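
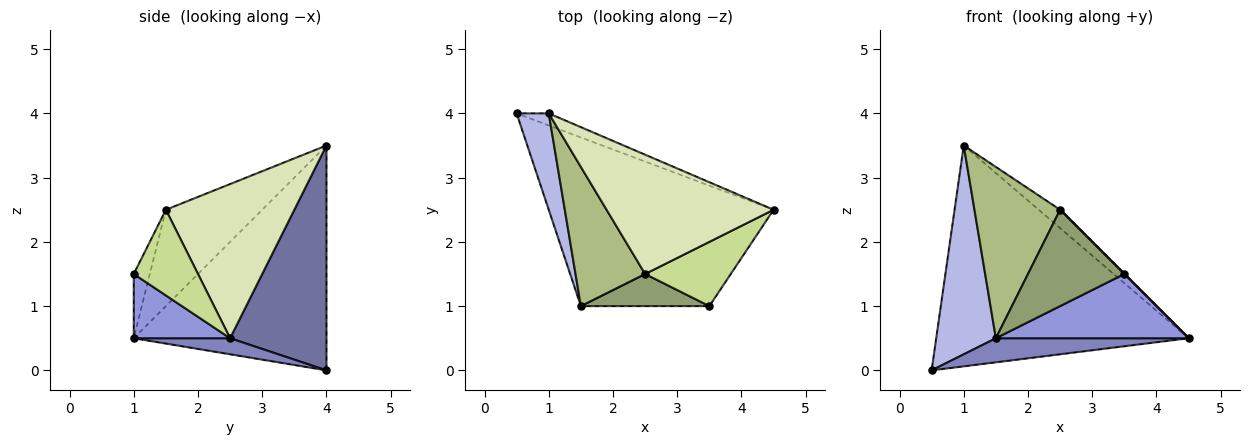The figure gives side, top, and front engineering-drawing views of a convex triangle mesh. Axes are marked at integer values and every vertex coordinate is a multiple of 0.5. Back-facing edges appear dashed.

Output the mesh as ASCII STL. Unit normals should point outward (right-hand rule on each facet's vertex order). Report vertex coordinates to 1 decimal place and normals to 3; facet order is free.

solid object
 facet normal 0.356 0.933 -0.051
  outer loop
   vertex 1.0 4.0 3.5
   vertex 4.5 2.5 0.5
   vertex 0.5 4.0 0.0
  endloop
 endfacet
 facet normal 0.071 -0.141 -0.987
  outer loop
   vertex 1.5 1.0 0.5
   vertex 0.5 4.0 0.0
   vertex 4.5 2.5 0.5
  endloop
 endfacet
 facet normal 0.333 -0.667 -0.667
  outer loop
   vertex 1.5 1.0 0.5
   vertex 4.5 2.5 0.5
   vertex 3.5 1.0 1.5
  endloop
 endfacet
 facet normal -0.947 -0.293 0.135
  outer loop
   vertex 1.5 1.0 0.5
   vertex 1.0 4.0 3.5
   vertex 0.5 4.0 0.0
  endloop
 endfacet
 facet normal -0.156 -0.937 0.312
  outer loop
   vertex 2.5 1.5 2.5
   vertex 1.5 1.0 0.5
   vertex 3.5 1.0 1.5
  endloop
 endfacet
 facet normal -0.658 -0.585 0.475
  outer loop
   vertex 2.5 1.5 2.5
   vertex 1.0 4.0 3.5
   vertex 1.5 1.0 0.5
  endloop
 endfacet
 facet normal 0.707 0.000 0.707
  outer loop
   vertex 2.5 1.5 2.5
   vertex 3.5 1.0 1.5
   vertex 4.5 2.5 0.5
  endloop
 endfacet
 facet normal 0.674 0.112 0.730
  outer loop
   vertex 2.5 1.5 2.5
   vertex 4.5 2.5 0.5
   vertex 1.0 4.0 3.5
  endloop
 endfacet
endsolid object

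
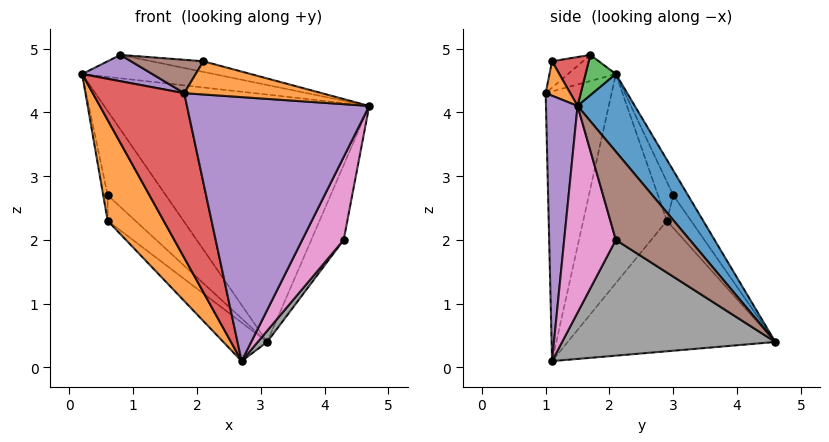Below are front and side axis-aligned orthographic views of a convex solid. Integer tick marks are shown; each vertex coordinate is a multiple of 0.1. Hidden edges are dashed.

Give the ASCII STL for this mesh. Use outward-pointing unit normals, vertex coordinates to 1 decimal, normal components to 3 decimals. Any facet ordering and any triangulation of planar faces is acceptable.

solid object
 facet normal 0.171 0.790 0.588
  outer loop
   vertex 3.1 4.6 0.4
   vertex 0.2 2.1 4.6
   vertex 4.7 1.5 4.1
  endloop
 endfacet
 facet normal -0.787 -0.527 -0.320
  outer loop
   vertex 0.6 2.9 2.3
   vertex 2.7 1.1 0.1
   vertex 0.2 2.1 4.6
  endloop
 endfacet
 facet normal -0.657 0.139 -0.741
  outer loop
   vertex 0.6 2.9 2.3
   vertex 3.1 4.6 0.4
   vertex 2.7 1.1 0.1
  endloop
 endfacet
 facet normal -0.579 -0.803 -0.143
  outer loop
   vertex 1.8 1.0 4.3
   vertex 0.2 2.1 4.6
   vertex 2.7 1.1 0.1
  endloop
 endfacet
 facet normal 0.171 -0.985 0.013
  outer loop
   vertex 1.8 1.0 4.3
   vertex 2.7 1.1 0.1
   vertex 4.7 1.5 4.1
  endloop
 endfacet
 facet normal 0.914 0.401 -0.060
  outer loop
   vertex 4.3 2.1 2.0
   vertex 3.1 4.6 0.4
   vertex 4.7 1.5 4.1
  endloop
 endfacet
 facet normal 0.741 -0.595 -0.311
  outer loop
   vertex 4.3 2.1 2.0
   vertex 4.7 1.5 4.1
   vertex 2.7 1.1 0.1
  endloop
 endfacet
 facet normal 0.773 -0.034 -0.633
  outer loop
   vertex 4.3 2.1 2.0
   vertex 2.7 1.1 0.1
   vertex 3.1 4.6 0.4
  endloop
 endfacet
 facet normal -0.227 0.898 0.377
  outer loop
   vertex 0.6 3.0 2.7
   vertex 0.2 2.1 4.6
   vertex 3.1 4.6 0.4
  endloop
 endfacet
 facet normal -0.958 0.279 -0.070
  outer loop
   vertex 0.6 3.0 2.7
   vertex 0.6 2.9 2.3
   vertex 0.2 2.1 4.6
  endloop
 endfacet
 facet normal -0.645 0.741 -0.185
  outer loop
   vertex 0.6 3.0 2.7
   vertex 3.1 4.6 0.4
   vertex 0.6 2.9 2.3
  endloop
 endfacet
 facet normal 0.175 -0.980 0.091
  outer loop
   vertex 2.1 1.1 4.8
   vertex 1.8 1.0 4.3
   vertex 4.7 1.5 4.1
  endloop
 endfacet
 facet normal 0.171 0.742 0.648
  outer loop
   vertex 0.8 1.7 4.9
   vertex 4.7 1.5 4.1
   vertex 0.2 2.1 4.6
  endloop
 endfacet
 facet normal 0.207 0.292 0.934
  outer loop
   vertex 0.8 1.7 4.9
   vertex 2.1 1.1 4.8
   vertex 4.7 1.5 4.1
  endloop
 endfacet
 facet normal -0.563 -0.826 0.025
  outer loop
   vertex 0.8 1.7 4.9
   vertex 0.2 2.1 4.6
   vertex 1.8 1.0 4.3
  endloop
 endfacet
 facet normal -0.362 -0.848 0.387
  outer loop
   vertex 0.8 1.7 4.9
   vertex 1.8 1.0 4.3
   vertex 2.1 1.1 4.8
  endloop
 endfacet
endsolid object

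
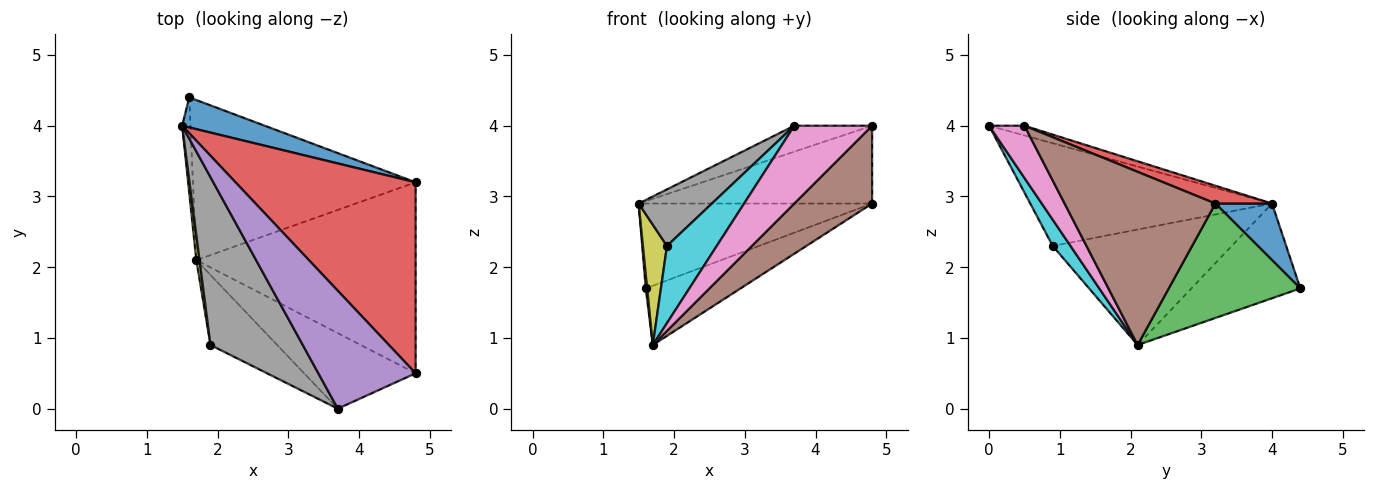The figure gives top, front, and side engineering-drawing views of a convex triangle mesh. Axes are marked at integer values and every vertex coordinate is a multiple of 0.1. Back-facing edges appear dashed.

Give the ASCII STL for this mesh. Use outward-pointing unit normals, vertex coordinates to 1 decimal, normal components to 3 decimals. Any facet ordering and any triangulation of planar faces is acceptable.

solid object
 facet normal 0.223 0.919 0.325
  outer loop
   vertex 1.6 4.4 1.7
   vertex 1.5 4.0 2.9
   vertex 4.8 3.2 2.9
  endloop
 endfacet
 facet normal -0.996 -0.013 -0.087
  outer loop
   vertex 1.6 4.4 1.7
   vertex 1.7 2.1 0.9
   vertex 1.5 4.0 2.9
  endloop
 endfacet
 facet normal 0.434 0.313 -0.845
  outer loop
   vertex 1.6 4.4 1.7
   vertex 4.8 3.2 2.9
   vertex 1.7 2.1 0.9
  endloop
 endfacet
 facet normal 0.091 0.376 0.922
  outer loop
   vertex 4.8 0.5 4.0
   vertex 4.8 3.2 2.9
   vertex 1.5 4.0 2.9
  endloop
 endfacet
 facet normal -0.097 0.214 0.972
  outer loop
   vertex 4.8 0.5 4.0
   vertex 1.5 4.0 2.9
   vertex 3.7 0.0 4.0
  endloop
 endfacet
 facet normal 0.590 -0.305 -0.748
  outer loop
   vertex 4.8 0.5 4.0
   vertex 1.7 2.1 0.9
   vertex 4.8 3.2 2.9
  endloop
 endfacet
 facet normal 0.310 -0.682 -0.662
  outer loop
   vertex 4.8 0.5 4.0
   vertex 3.7 0.0 4.0
   vertex 1.7 2.1 0.9
  endloop
 endfacet
 facet normal -0.726 -0.220 0.652
  outer loop
   vertex 1.9 0.9 2.3
   vertex 3.7 0.0 4.0
   vertex 1.5 4.0 2.9
  endloop
 endfacet
 facet normal -0.991 -0.133 0.027
  outer loop
   vertex 1.9 0.9 2.3
   vertex 1.5 4.0 2.9
   vertex 1.7 2.1 0.9
  endloop
 endfacet
 facet normal 0.256 -0.716 -0.650
  outer loop
   vertex 1.9 0.9 2.3
   vertex 1.7 2.1 0.9
   vertex 3.7 0.0 4.0
  endloop
 endfacet
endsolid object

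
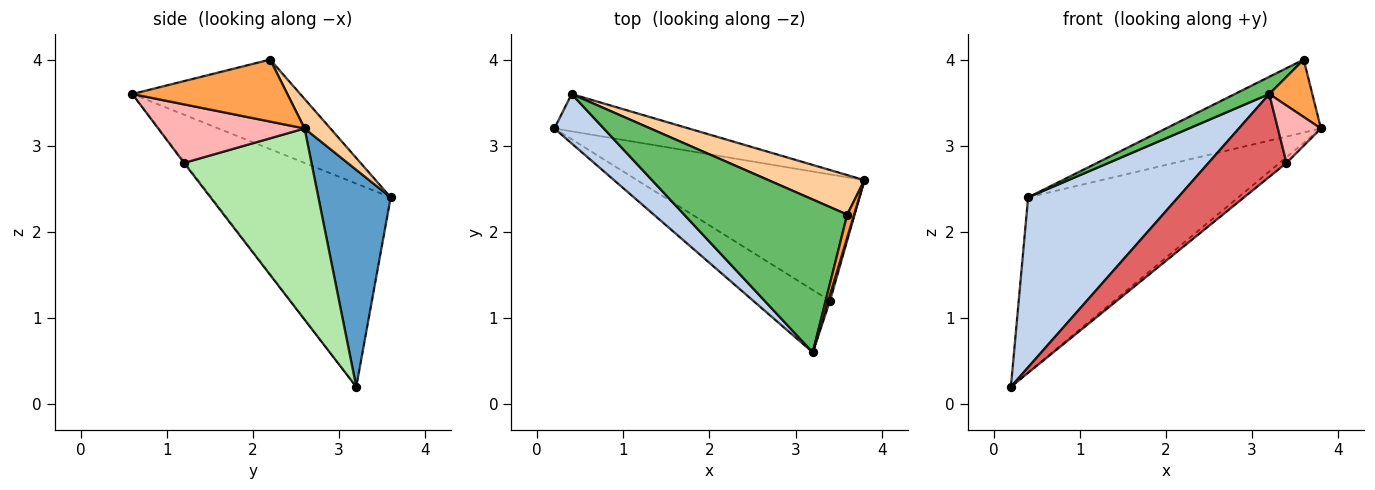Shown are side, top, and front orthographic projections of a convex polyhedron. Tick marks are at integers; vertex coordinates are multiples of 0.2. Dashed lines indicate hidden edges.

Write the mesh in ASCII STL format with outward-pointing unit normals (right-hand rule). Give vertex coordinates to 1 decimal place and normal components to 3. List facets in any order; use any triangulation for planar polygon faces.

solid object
 facet normal 0.319 0.927 -0.198
  outer loop
   vertex 0.4 3.6 2.4
   vertex 3.8 2.6 3.2
   vertex 0.2 3.2 0.2
  endloop
 endfacet
 facet normal -0.754 -0.631 0.183
  outer loop
   vertex 0.4 3.6 2.4
   vertex 0.2 3.2 0.2
   vertex 3.2 0.6 3.6
  endloop
 endfacet
 facet normal 0.958 -0.266 0.106
  outer loop
   vertex 3.6 2.2 4.0
   vertex 3.2 0.6 3.6
   vertex 3.8 2.6 3.2
  endloop
 endfacet
 facet normal 0.145 0.870 0.471
  outer loop
   vertex 3.6 2.2 4.0
   vertex 3.8 2.6 3.2
   vertex 0.4 3.6 2.4
  endloop
 endfacet
 facet normal -0.479 -0.098 0.872
  outer loop
   vertex 3.6 2.2 4.0
   vertex 0.4 3.6 2.4
   vertex 3.2 0.6 3.6
  endloop
 endfacet
 facet normal 0.643 0.035 -0.765
  outer loop
   vertex 3.4 1.2 2.8
   vertex 0.2 3.2 0.2
   vertex 3.8 2.6 3.2
  endloop
 endfacet
 facet normal -0.010 -0.799 -0.602
  outer loop
   vertex 3.4 1.2 2.8
   vertex 3.2 0.6 3.6
   vertex 0.2 3.2 0.2
  endloop
 endfacet
 facet normal 0.959 -0.282 0.028
  outer loop
   vertex 3.4 1.2 2.8
   vertex 3.8 2.6 3.2
   vertex 3.2 0.6 3.6
  endloop
 endfacet
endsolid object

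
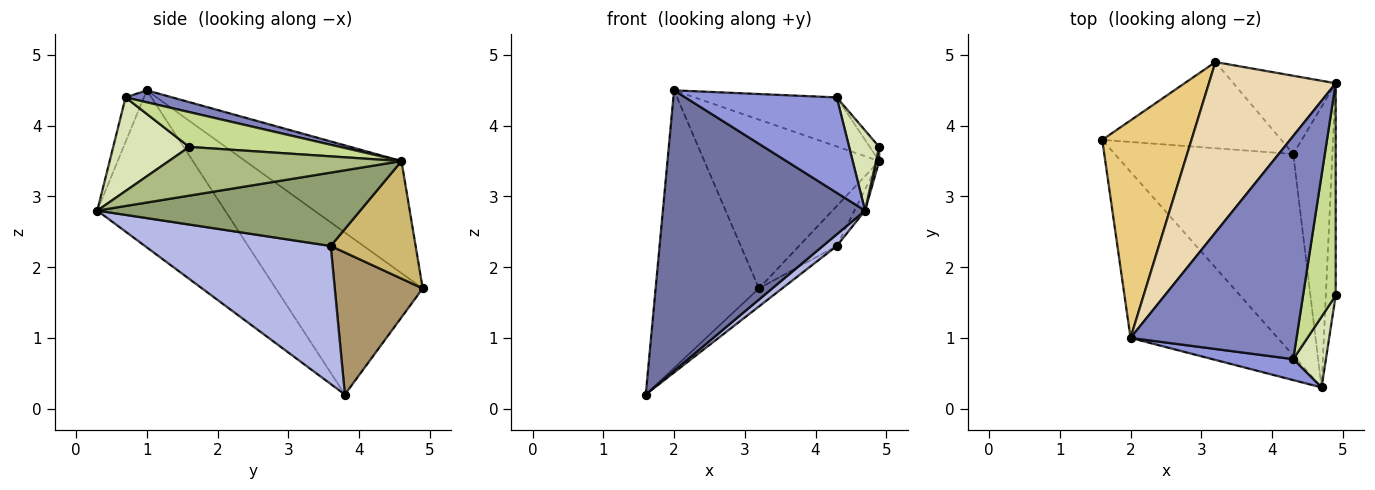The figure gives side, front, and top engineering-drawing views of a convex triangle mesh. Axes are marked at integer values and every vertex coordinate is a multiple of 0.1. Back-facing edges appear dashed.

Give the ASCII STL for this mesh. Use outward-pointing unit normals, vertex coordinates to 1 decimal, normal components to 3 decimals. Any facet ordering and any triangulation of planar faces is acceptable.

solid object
 facet normal -0.478 -0.756 -0.448
  outer loop
   vertex 2.0 1.0 4.5
   vertex 1.6 3.8 0.2
   vertex 4.7 0.3 2.8
  endloop
 endfacet
 facet normal 0.070 0.214 0.974
  outer loop
   vertex 4.3 0.7 4.4
   vertex 4.9 4.6 3.5
   vertex 2.0 1.0 4.5
  endloop
 endfacet
 facet normal -0.117 -0.970 0.213
  outer loop
   vertex 4.3 0.7 4.4
   vertex 2.0 1.0 4.5
   vertex 4.7 0.3 2.8
  endloop
 endfacet
 facet normal 0.611 -0.046 -0.790
  outer loop
   vertex 4.3 3.6 2.3
   vertex 4.7 0.3 2.8
   vertex 1.6 3.8 0.2
  endloop
 endfacet
 facet normal 0.882 0.036 -0.470
  outer loop
   vertex 4.3 3.6 2.3
   vertex 4.9 4.6 3.5
   vertex 4.7 0.3 2.8
  endloop
 endfacet
 facet normal 0.980 -0.013 -0.199
  outer loop
   vertex 4.9 1.6 3.7
   vertex 4.7 0.3 2.8
   vertex 4.9 4.6 3.5
  endloop
 endfacet
 facet normal 0.729 0.046 0.683
  outer loop
   vertex 4.9 1.6 3.7
   vertex 4.9 4.6 3.5
   vertex 4.3 0.7 4.4
  endloop
 endfacet
 facet normal 0.885 -0.350 0.309
  outer loop
   vertex 4.9 1.6 3.7
   vertex 4.3 0.7 4.4
   vertex 4.7 0.3 2.8
  endloop
 endfacet
 facet normal 0.613 0.162 -0.773
  outer loop
   vertex 3.2 4.9 1.7
   vertex 4.3 3.6 2.3
   vertex 1.6 3.8 0.2
  endloop
 endfacet
 facet normal 0.715 0.318 -0.622
  outer loop
   vertex 3.2 4.9 1.7
   vertex 4.9 4.6 3.5
   vertex 4.3 3.6 2.3
  endloop
 endfacet
 facet normal -0.746 0.524 0.411
  outer loop
   vertex 3.2 4.9 1.7
   vertex 1.6 3.8 0.2
   vertex 2.0 1.0 4.5
  endloop
 endfacet
 facet normal -0.532 0.596 0.602
  outer loop
   vertex 3.2 4.9 1.7
   vertex 2.0 1.0 4.5
   vertex 4.9 4.6 3.5
  endloop
 endfacet
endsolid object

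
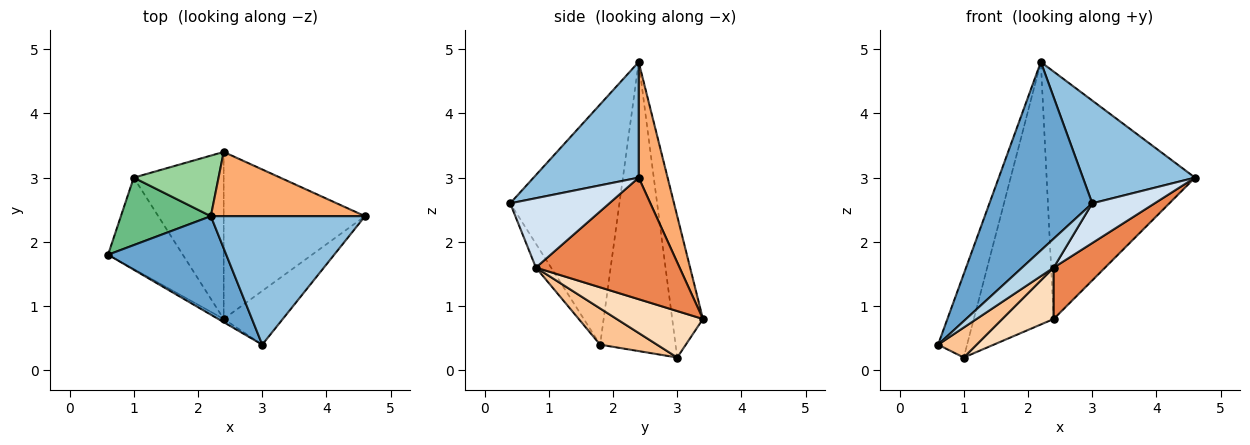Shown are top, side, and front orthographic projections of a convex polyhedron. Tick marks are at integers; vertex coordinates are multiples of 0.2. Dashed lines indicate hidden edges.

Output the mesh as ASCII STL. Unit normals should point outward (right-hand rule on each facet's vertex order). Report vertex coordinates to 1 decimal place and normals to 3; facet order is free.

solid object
 facet normal -0.686 -0.645 0.337
  outer loop
   vertex 2.2 2.4 4.8
   vertex 0.6 1.8 0.4
   vertex 3.0 0.4 2.6
  endloop
 endfacet
 facet normal 0.505 -0.539 0.674
  outer loop
   vertex 2.2 2.4 4.8
   vertex 3.0 0.4 2.6
   vertex 4.6 2.4 3.0
  endloop
 endfacet
 facet normal -0.432 -0.897 -0.100
  outer loop
   vertex 2.4 0.8 1.6
   vertex 3.0 0.4 2.6
   vertex 0.6 1.8 0.4
  endloop
 endfacet
 facet normal 0.686 -0.432 -0.585
  outer loop
   vertex 2.4 0.8 1.6
   vertex 4.6 2.4 3.0
   vertex 3.0 0.4 2.6
  endloop
 endfacet
 facet normal 0.635 -0.227 -0.738
  outer loop
   vertex 2.4 3.4 0.8
   vertex 4.6 2.4 3.0
   vertex 2.4 0.8 1.6
  endloop
 endfacet
 facet normal 0.185 0.951 0.247
  outer loop
   vertex 2.4 3.4 0.8
   vertex 2.2 2.4 4.8
   vertex 4.6 2.4 3.0
  endloop
 endfacet
 facet normal 0.418 -0.283 -0.863
  outer loop
   vertex 1.0 3.0 0.2
   vertex 2.4 0.8 1.6
   vertex 0.6 1.8 0.4
  endloop
 endfacet
 facet normal 0.443 -0.264 -0.857
  outer loop
   vertex 1.0 3.0 0.2
   vertex 2.4 3.4 0.8
   vertex 2.4 0.8 1.6
  endloop
 endfacet
 facet normal -0.896 0.345 0.279
  outer loop
   vertex 1.0 3.0 0.2
   vertex 0.6 1.8 0.4
   vertex 2.2 2.4 4.8
  endloop
 endfacet
 facet normal -0.351 0.912 0.211
  outer loop
   vertex 1.0 3.0 0.2
   vertex 2.2 2.4 4.8
   vertex 2.4 3.4 0.8
  endloop
 endfacet
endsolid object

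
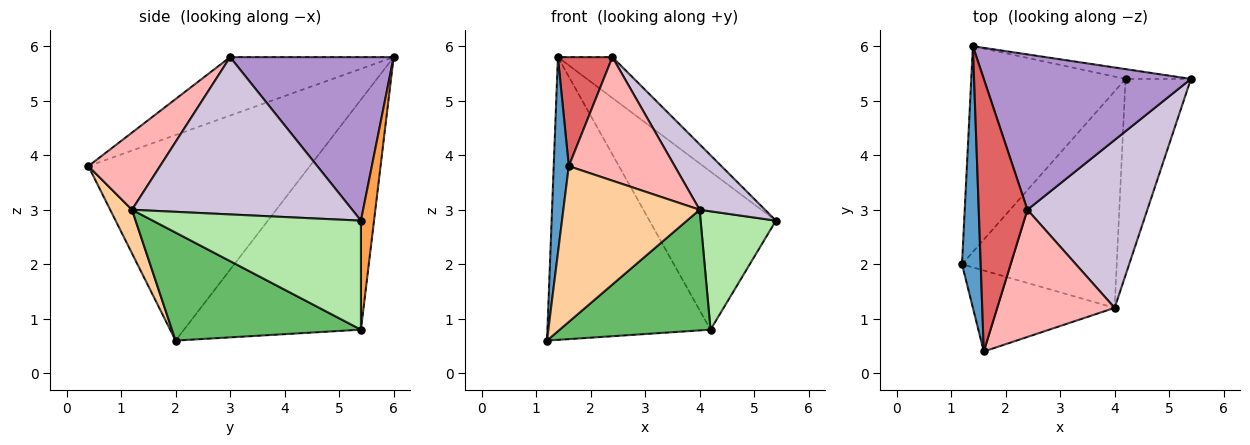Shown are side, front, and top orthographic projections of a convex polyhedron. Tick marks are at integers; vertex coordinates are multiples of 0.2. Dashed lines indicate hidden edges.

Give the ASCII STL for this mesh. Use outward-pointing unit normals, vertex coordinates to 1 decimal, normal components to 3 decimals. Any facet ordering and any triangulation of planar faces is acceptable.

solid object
 facet normal -0.994 -0.068 0.090
  outer loop
   vertex 1.6 0.4 3.8
   vertex 1.4 6.0 5.8
   vertex 1.2 2.0 0.6
  endloop
 endfacet
 facet normal -0.659 0.608 -0.442
  outer loop
   vertex 4.2 5.4 0.8
   vertex 1.2 2.0 0.6
   vertex 1.4 6.0 5.8
  endloop
 endfacet
 facet normal 0.103 0.993 -0.062
  outer loop
   vertex 4.2 5.4 0.8
   vertex 1.4 6.0 5.8
   vertex 5.4 5.4 2.8
  endloop
 endfacet
 facet normal 0.141 -0.878 -0.457
  outer loop
   vertex 4.0 1.2 3.0
   vertex 1.6 0.4 3.8
   vertex 1.2 2.0 0.6
  endloop
 endfacet
 facet normal 0.521 -0.415 -0.746
  outer loop
   vertex 4.0 1.2 3.0
   vertex 1.2 2.0 0.6
   vertex 4.2 5.4 0.8
  endloop
 endfacet
 facet normal 0.819 -0.296 -0.491
  outer loop
   vertex 4.0 1.2 3.0
   vertex 4.2 5.4 0.8
   vertex 5.4 5.4 2.8
  endloop
 endfacet
 facet normal -0.744 -0.248 0.620
  outer loop
   vertex 2.4 3.0 5.8
   vertex 1.4 6.0 5.8
   vertex 1.6 0.4 3.8
  endloop
 endfacet
 facet normal 0.426 -0.630 0.649
  outer loop
   vertex 2.4 3.0 5.8
   vertex 1.6 0.4 3.8
   vertex 4.0 1.2 3.0
  endloop
 endfacet
 facet normal 0.607 0.202 0.769
  outer loop
   vertex 2.4 3.0 5.8
   vertex 5.4 5.4 2.8
   vertex 1.4 6.0 5.8
  endloop
 endfacet
 facet normal 0.774 -0.230 0.590
  outer loop
   vertex 2.4 3.0 5.8
   vertex 4.0 1.2 3.0
   vertex 5.4 5.4 2.8
  endloop
 endfacet
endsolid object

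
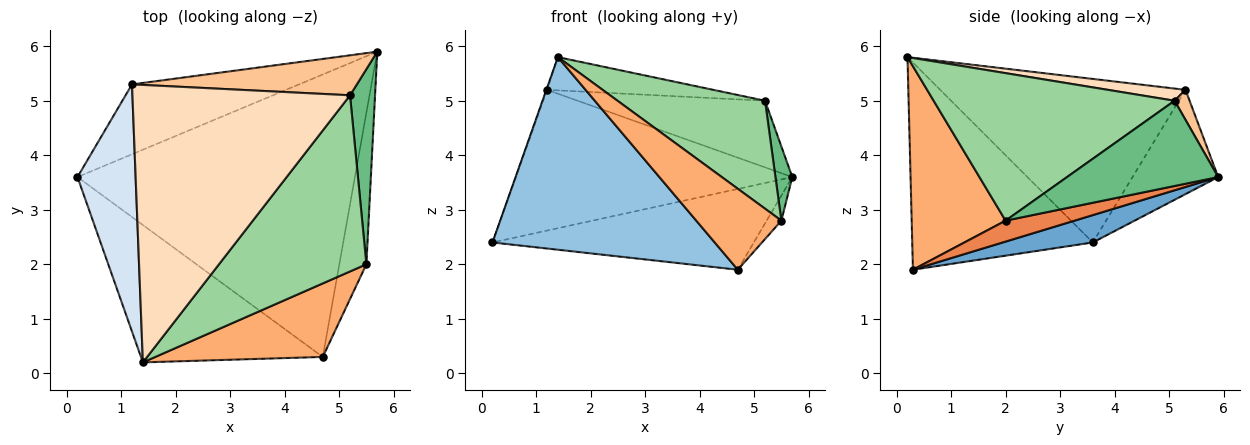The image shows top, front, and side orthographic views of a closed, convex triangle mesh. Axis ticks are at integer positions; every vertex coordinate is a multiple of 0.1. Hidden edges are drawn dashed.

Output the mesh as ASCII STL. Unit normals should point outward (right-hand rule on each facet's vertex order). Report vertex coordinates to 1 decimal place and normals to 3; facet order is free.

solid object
 facet normal 0.094 0.274 -0.957
  outer loop
   vertex 4.7 0.3 1.9
   vertex 0.2 3.6 2.4
   vertex 5.7 5.9 3.6
  endloop
 endfacet
 facet normal -0.552 -0.679 -0.484
  outer loop
   vertex 1.4 0.2 5.8
   vertex 0.2 3.6 2.4
   vertex 4.7 0.3 1.9
  endloop
 endfacet
 facet normal -0.267 0.863 -0.428
  outer loop
   vertex 1.2 5.3 5.2
   vertex 5.7 5.9 3.6
   vertex 0.2 3.6 2.4
  endloop
 endfacet
 facet normal -0.942 0.002 0.335
  outer loop
   vertex 1.2 5.3 5.2
   vertex 0.2 3.6 2.4
   vertex 1.4 0.2 5.8
  endloop
 endfacet
 facet normal 0.607 0.130 -0.784
  outer loop
   vertex 5.5 2.0 2.8
   vertex 4.7 0.3 1.9
   vertex 5.7 5.9 3.6
  endloop
 endfacet
 facet normal 0.633 -0.573 0.521
  outer loop
   vertex 5.5 2.0 2.8
   vertex 1.4 0.2 5.8
   vertex 4.7 0.3 1.9
  endloop
 endfacet
 facet normal 0.068 0.855 0.513
  outer loop
   vertex 5.2 5.1 5.0
   vertex 5.7 5.9 3.6
   vertex 1.2 5.3 5.2
  endloop
 endfacet
 facet normal 0.056 0.119 0.991
  outer loop
   vertex 5.2 5.1 5.0
   vertex 1.2 5.3 5.2
   vertex 1.4 0.2 5.8
  endloop
 endfacet
 facet normal 0.954 -0.106 0.280
  outer loop
   vertex 5.2 5.1 5.0
   vertex 5.5 2.0 2.8
   vertex 5.7 5.9 3.6
  endloop
 endfacet
 facet normal 0.649 -0.397 0.649
  outer loop
   vertex 5.2 5.1 5.0
   vertex 1.4 0.2 5.8
   vertex 5.5 2.0 2.8
  endloop
 endfacet
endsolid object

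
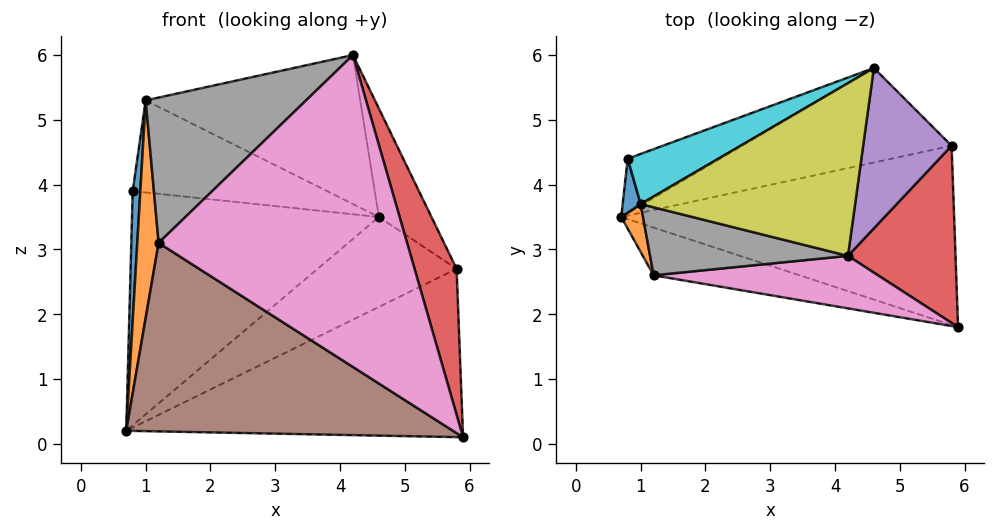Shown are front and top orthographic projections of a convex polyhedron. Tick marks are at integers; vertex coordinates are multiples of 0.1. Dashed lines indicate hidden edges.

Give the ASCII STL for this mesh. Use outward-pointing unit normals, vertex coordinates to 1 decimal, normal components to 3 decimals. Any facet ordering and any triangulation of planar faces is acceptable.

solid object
 facet normal -0.357 0.910 -0.212
  outer loop
   vertex 0.8 4.4 3.9
   vertex 4.6 5.8 3.5
   vertex 0.7 3.5 0.2
  endloop
 endfacet
 facet normal 0.205 0.670 -0.714
  outer loop
   vertex 5.8 4.6 2.7
   vertex 5.9 1.8 0.1
   vertex 0.7 3.5 0.2
  endloop
 endfacet
 facet normal 0.202 0.675 -0.709
  outer loop
   vertex 5.8 4.6 2.7
   vertex 0.7 3.5 0.2
   vertex 4.6 5.8 3.5
  endloop
 endfacet
 facet normal 0.915 -0.257 0.311
  outer loop
   vertex 5.8 4.6 2.7
   vertex 4.2 2.9 6.0
   vertex 5.9 1.8 0.1
  endloop
 endfacet
 facet normal 0.744 0.375 0.554
  outer loop
   vertex 5.8 4.6 2.7
   vertex 4.6 5.8 3.5
   vertex 4.2 2.9 6.0
  endloop
 endfacet
 facet normal -0.306 -0.923 -0.234
  outer loop
   vertex 1.2 2.6 3.1
   vertex 0.7 3.5 0.2
   vertex 5.9 1.8 0.1
  endloop
 endfacet
 facet normal -0.062 -0.984 0.166
  outer loop
   vertex 1.2 2.6 3.1
   vertex 5.9 1.8 0.1
   vertex 4.2 2.9 6.0
  endloop
 endfacet
 facet normal -0.304 -0.863 0.404
  outer loop
   vertex 1.0 3.7 5.3
   vertex 1.2 2.6 3.1
   vertex 4.2 2.9 6.0
  endloop
 endfacet
 facet normal -0.002 0.653 0.757
  outer loop
   vertex 1.0 3.7 5.3
   vertex 4.2 2.9 6.0
   vertex 4.6 5.8 3.5
  endloop
 endfacet
 facet normal -0.264 0.847 0.461
  outer loop
   vertex 1.0 3.7 5.3
   vertex 4.6 5.8 3.5
   vertex 0.8 4.4 3.9
  endloop
 endfacet
 facet normal -0.986 -0.154 0.064
  outer loop
   vertex 1.0 3.7 5.3
   vertex 0.8 4.4 3.9
   vertex 0.7 3.5 0.2
  endloop
 endfacet
 facet normal -0.949 -0.308 0.068
  outer loop
   vertex 1.0 3.7 5.3
   vertex 0.7 3.5 0.2
   vertex 1.2 2.6 3.1
  endloop
 endfacet
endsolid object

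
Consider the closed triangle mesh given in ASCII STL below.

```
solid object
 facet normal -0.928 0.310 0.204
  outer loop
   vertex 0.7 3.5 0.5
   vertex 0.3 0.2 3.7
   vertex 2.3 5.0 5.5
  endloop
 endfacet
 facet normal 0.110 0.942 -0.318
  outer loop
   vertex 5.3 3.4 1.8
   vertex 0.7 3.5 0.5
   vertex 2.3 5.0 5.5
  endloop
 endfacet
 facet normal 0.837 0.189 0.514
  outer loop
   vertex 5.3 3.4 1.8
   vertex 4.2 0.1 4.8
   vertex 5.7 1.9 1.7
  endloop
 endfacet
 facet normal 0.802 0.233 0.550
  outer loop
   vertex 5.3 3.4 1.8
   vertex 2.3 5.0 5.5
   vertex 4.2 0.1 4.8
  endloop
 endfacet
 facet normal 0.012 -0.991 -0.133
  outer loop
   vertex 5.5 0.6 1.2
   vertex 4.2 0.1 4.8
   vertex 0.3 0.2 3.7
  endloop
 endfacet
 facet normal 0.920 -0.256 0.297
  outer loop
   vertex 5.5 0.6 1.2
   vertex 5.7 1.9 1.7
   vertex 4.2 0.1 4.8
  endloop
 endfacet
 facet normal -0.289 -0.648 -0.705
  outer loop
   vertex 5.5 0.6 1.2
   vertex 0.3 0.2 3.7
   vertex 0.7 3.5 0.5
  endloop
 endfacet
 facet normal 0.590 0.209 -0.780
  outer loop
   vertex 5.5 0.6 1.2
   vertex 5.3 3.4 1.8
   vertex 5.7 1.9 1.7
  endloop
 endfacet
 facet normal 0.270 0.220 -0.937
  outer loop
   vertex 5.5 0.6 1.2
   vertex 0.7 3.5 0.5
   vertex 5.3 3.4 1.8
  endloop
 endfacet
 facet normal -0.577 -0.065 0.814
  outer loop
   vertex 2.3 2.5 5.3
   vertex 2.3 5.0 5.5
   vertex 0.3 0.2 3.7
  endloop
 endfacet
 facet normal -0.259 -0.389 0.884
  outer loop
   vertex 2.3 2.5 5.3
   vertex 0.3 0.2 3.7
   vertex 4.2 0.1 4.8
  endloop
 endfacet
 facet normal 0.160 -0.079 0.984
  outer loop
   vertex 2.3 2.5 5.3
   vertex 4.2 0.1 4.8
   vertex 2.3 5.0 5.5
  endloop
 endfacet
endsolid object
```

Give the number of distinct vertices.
8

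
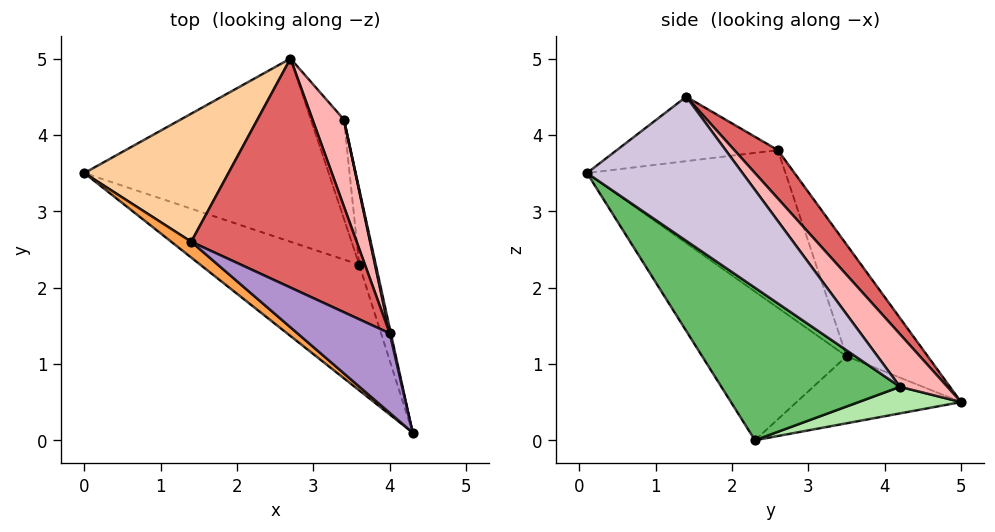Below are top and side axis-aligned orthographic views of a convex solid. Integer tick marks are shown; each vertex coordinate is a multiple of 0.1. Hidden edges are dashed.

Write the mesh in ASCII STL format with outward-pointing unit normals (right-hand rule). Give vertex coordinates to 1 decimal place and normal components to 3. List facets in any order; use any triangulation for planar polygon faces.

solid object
 facet normal -0.401 -0.810 -0.429
  outer loop
   vertex 3.6 2.3 0.0
   vertex 4.3 0.1 3.5
   vertex 0.0 3.5 1.1
  endloop
 endfacet
 facet normal -0.263 0.090 -0.960
  outer loop
   vertex 3.6 2.3 0.0
   vertex 0.0 3.5 1.1
   vertex 2.7 5.0 0.5
  endloop
 endfacet
 facet normal -0.646 -0.759 0.082
  outer loop
   vertex 1.4 2.6 3.8
   vertex 0.0 3.5 1.1
   vertex 4.3 0.1 3.5
  endloop
 endfacet
 facet normal -0.353 0.817 0.455
  outer loop
   vertex 1.4 2.6 3.8
   vertex 2.7 5.0 0.5
   vertex 0.0 3.5 1.1
  endloop
 endfacet
 facet normal 0.984 0.143 -0.107
  outer loop
   vertex 3.4 4.2 0.7
   vertex 4.3 0.1 3.5
   vertex 3.6 2.3 0.0
  endloop
 endfacet
 facet normal 0.591 0.333 -0.735
  outer loop
   vertex 3.4 4.2 0.7
   vertex 3.6 2.3 0.0
   vertex 2.7 5.0 0.5
  endloop
 endfacet
 facet normal 0.182 0.760 0.624
  outer loop
   vertex 4.0 1.4 4.5
   vertex 2.7 5.0 0.5
   vertex 1.4 2.6 3.8
  endloop
 endfacet
 facet normal 0.645 0.660 0.385
  outer loop
   vertex 4.0 1.4 4.5
   vertex 3.4 4.2 0.7
   vertex 2.7 5.0 0.5
  endloop
 endfacet
 facet normal -0.455 -0.606 0.652
  outer loop
   vertex 4.0 1.4 4.5
   vertex 1.4 2.6 3.8
   vertex 4.3 0.1 3.5
  endloop
 endfacet
 facet normal 0.976 0.219 0.008
  outer loop
   vertex 4.0 1.4 4.5
   vertex 4.3 0.1 3.5
   vertex 3.4 4.2 0.7
  endloop
 endfacet
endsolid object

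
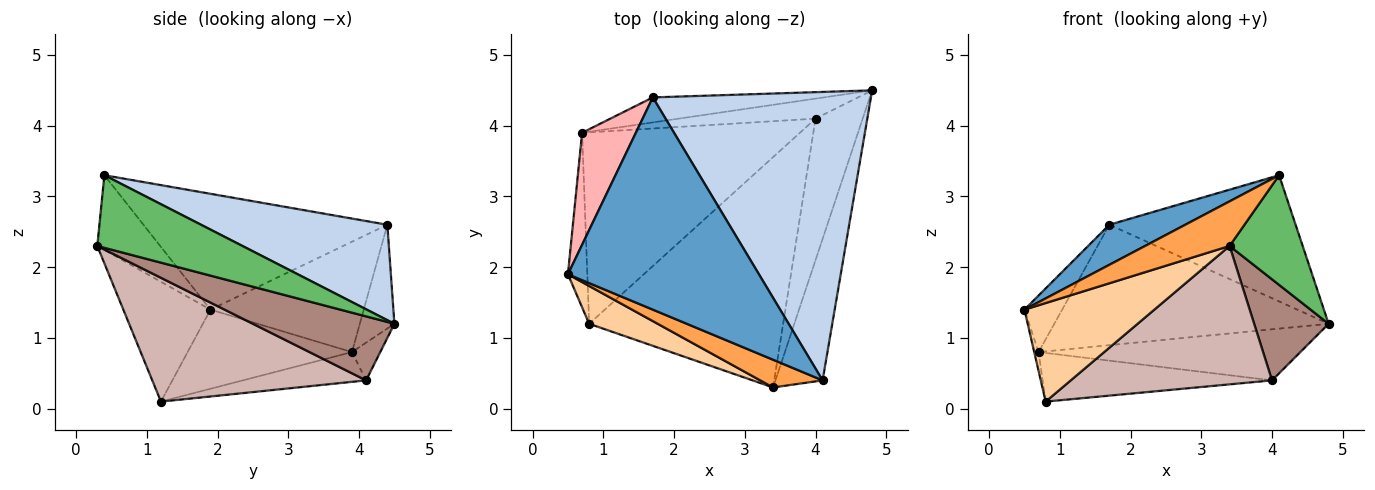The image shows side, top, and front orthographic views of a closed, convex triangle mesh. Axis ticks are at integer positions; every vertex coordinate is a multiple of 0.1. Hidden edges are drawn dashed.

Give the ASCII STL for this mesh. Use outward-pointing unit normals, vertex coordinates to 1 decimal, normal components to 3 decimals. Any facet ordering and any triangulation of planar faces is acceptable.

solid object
 facet normal -0.512 -0.159 0.844
  outer loop
   vertex 1.7 4.4 2.6
   vertex 0.5 1.9 1.4
   vertex 4.1 0.4 3.3
  endloop
 endfacet
 facet normal 0.372 0.372 0.850
  outer loop
   vertex 1.7 4.4 2.6
   vertex 4.1 0.4 3.3
   vertex 4.8 4.5 1.2
  endloop
 endfacet
 facet normal -0.535 -0.718 0.446
  outer loop
   vertex 3.4 0.3 2.3
   vertex 4.1 0.4 3.3
   vertex 0.5 1.9 1.4
  endloop
 endfacet
 facet normal -0.531 -0.791 0.304
  outer loop
   vertex 3.4 0.3 2.3
   vertex 0.5 1.9 1.4
   vertex 0.8 1.2 0.1
  endloop
 endfacet
 facet normal 0.773 -0.389 -0.502
  outer loop
   vertex 3.4 0.3 2.3
   vertex 4.8 4.5 1.2
   vertex 4.1 0.4 3.3
  endloop
 endfacet
 facet normal -0.123 0.972 -0.202
  outer loop
   vertex 0.7 3.9 0.8
   vertex 1.7 4.4 2.6
   vertex 4.8 4.5 1.2
  endloop
 endfacet
 facet normal -0.971 0.026 -0.238
  outer loop
   vertex 0.7 3.9 0.8
   vertex 0.8 1.2 0.1
   vertex 0.5 1.9 1.4
  endloop
 endfacet
 facet normal -0.878 0.216 0.428
  outer loop
   vertex 0.7 3.9 0.8
   vertex 0.5 1.9 1.4
   vertex 1.7 4.4 2.6
  endloop
 endfacet
 facet normal -0.100 0.926 -0.363
  outer loop
   vertex 4.0 4.1 0.4
   vertex 0.7 3.9 0.8
   vertex 4.8 4.5 1.2
  endloop
 endfacet
 facet normal -0.131 0.244 -0.961
  outer loop
   vertex 4.0 4.1 0.4
   vertex 0.8 1.2 0.1
   vertex 0.7 3.9 0.8
  endloop
 endfacet
 facet normal 0.741 -0.390 -0.546
  outer loop
   vertex 4.0 4.1 0.4
   vertex 4.8 4.5 1.2
   vertex 3.4 0.3 2.3
  endloop
 endfacet
 facet normal 0.480 -0.452 -0.752
  outer loop
   vertex 4.0 4.1 0.4
   vertex 3.4 0.3 2.3
   vertex 0.8 1.2 0.1
  endloop
 endfacet
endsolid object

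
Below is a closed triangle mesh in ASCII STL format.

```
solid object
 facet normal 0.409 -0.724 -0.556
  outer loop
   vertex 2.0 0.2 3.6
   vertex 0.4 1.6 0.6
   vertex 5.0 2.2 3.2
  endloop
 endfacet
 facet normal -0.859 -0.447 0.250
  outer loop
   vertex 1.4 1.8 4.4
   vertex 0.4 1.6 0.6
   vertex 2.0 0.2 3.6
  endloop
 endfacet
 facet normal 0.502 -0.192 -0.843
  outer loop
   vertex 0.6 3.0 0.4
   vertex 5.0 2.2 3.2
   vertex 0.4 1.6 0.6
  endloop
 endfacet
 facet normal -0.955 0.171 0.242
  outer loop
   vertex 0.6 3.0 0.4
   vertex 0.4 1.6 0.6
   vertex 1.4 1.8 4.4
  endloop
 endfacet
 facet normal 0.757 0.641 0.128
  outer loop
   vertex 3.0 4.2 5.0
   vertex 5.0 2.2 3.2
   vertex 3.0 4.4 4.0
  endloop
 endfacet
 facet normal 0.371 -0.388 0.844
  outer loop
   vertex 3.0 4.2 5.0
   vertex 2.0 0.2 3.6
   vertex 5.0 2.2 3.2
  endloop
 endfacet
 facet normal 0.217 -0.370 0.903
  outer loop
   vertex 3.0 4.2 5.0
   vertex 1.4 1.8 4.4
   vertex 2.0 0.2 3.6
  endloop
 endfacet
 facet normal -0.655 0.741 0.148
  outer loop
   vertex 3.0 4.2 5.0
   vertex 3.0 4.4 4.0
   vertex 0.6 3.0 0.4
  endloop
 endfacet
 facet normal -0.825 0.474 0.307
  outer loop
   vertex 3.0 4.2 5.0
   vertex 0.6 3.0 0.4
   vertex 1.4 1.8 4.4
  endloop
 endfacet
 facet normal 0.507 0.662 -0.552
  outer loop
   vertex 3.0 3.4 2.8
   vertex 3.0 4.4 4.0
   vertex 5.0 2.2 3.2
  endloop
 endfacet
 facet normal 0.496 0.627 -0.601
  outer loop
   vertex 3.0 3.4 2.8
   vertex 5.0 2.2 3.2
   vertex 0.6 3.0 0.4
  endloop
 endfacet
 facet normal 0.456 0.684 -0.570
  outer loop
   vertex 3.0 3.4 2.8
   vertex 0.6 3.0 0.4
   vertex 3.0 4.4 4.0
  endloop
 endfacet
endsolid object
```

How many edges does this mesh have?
18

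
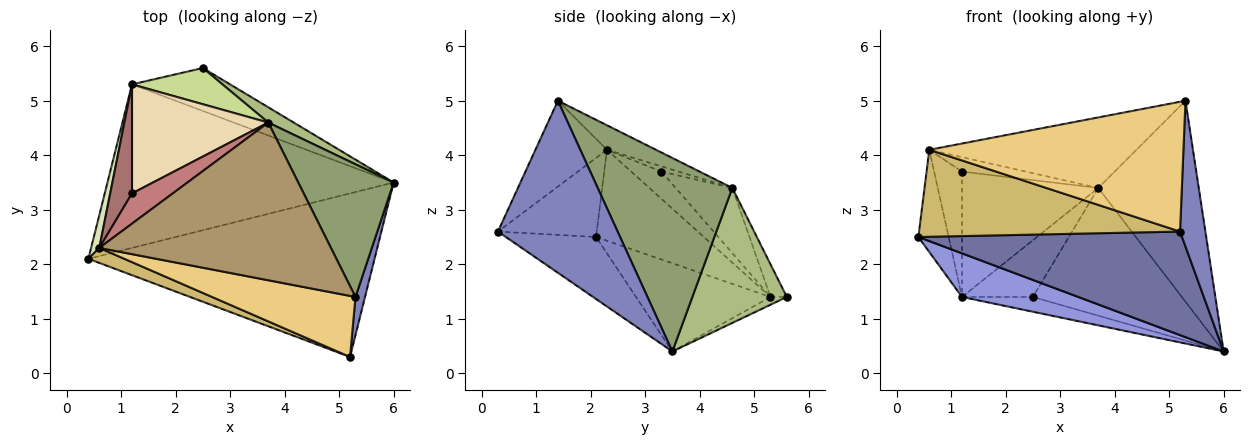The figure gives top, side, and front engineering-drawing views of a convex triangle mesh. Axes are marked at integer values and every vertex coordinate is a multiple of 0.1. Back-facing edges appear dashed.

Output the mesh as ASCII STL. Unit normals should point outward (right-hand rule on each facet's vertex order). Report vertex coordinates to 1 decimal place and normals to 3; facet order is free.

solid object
 facet normal -0.180 -0.526 -0.831
  outer loop
   vertex 5.2 0.3 2.6
   vertex 0.4 2.1 2.5
   vertex 6.0 3.5 0.4
  endloop
 endfacet
 facet normal 0.977 -0.207 0.054
  outer loop
   vertex 5.3 1.4 5.0
   vertex 5.2 0.3 2.6
   vertex 6.0 3.5 0.4
  endloop
 endfacet
 facet normal -0.286 -0.247 -0.926
  outer loop
   vertex 1.2 5.3 1.4
   vertex 6.0 3.5 0.4
   vertex 0.4 2.1 2.5
  endloop
 endfacet
 facet normal -0.075 0.324 -0.943
  outer loop
   vertex 1.2 5.3 1.4
   vertex 2.5 5.6 1.4
   vertex 6.0 3.5 0.4
  endloop
 endfacet
 facet normal 0.745 0.556 0.367
  outer loop
   vertex 3.7 4.6 3.4
   vertex 5.3 1.4 5.0
   vertex 6.0 3.5 0.4
  endloop
 endfacet
 facet normal 0.533 0.840 0.100
  outer loop
   vertex 3.7 4.6 3.4
   vertex 6.0 3.5 0.4
   vertex 2.5 5.6 1.4
  endloop
 endfacet
 facet normal -0.191 0.827 0.528
  outer loop
   vertex 3.7 4.6 3.4
   vertex 2.5 5.6 1.4
   vertex 1.2 5.3 1.4
  endloop
 endfacet
 facet normal -0.959 0.269 0.086
  outer loop
   vertex 0.6 2.3 4.1
   vertex 1.2 5.3 1.4
   vertex 0.4 2.1 2.5
  endloop
 endfacet
 facet normal -0.096 0.406 0.909
  outer loop
   vertex 0.6 2.3 4.1
   vertex 5.3 1.4 5.0
   vertex 3.7 4.6 3.4
  endloop
 endfacet
 facet normal -0.350 -0.923 0.159
  outer loop
   vertex 0.6 2.3 4.1
   vertex 0.4 2.1 2.5
   vertex 5.2 0.3 2.6
  endloop
 endfacet
 facet normal -0.247 -0.877 0.412
  outer loop
   vertex 0.6 2.3 4.1
   vertex 5.2 0.3 2.6
   vertex 5.3 1.4 5.0
  endloop
 endfacet
 facet normal -0.299 0.720 0.626
  outer loop
   vertex 1.2 3.3 3.7
   vertex 3.7 4.6 3.4
   vertex 1.2 5.3 1.4
  endloop
 endfacet
 facet normal -0.634 0.583 0.507
  outer loop
   vertex 1.2 3.3 3.7
   vertex 1.2 5.3 1.4
   vertex 0.6 2.3 4.1
  endloop
 endfacet
 facet normal -0.115 0.428 0.897
  outer loop
   vertex 1.2 3.3 3.7
   vertex 0.6 2.3 4.1
   vertex 3.7 4.6 3.4
  endloop
 endfacet
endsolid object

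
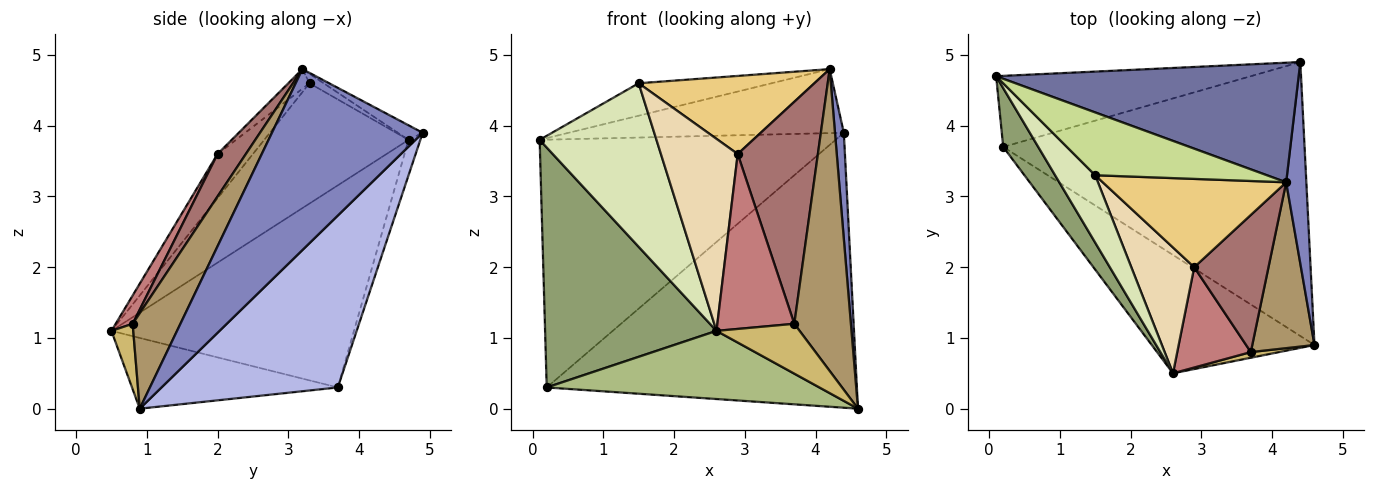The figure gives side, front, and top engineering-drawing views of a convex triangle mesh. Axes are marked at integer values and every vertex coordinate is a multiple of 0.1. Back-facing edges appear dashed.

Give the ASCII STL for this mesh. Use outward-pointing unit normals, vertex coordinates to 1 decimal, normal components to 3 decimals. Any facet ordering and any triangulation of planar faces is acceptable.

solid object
 facet normal -0.042 0.471 0.881
  outer loop
   vertex 4.2 3.2 4.8
   vertex 4.4 4.9 3.9
   vertex 0.1 4.7 3.8
  endloop
 endfacet
 facet normal 0.992 -0.058 0.111
  outer loop
   vertex 4.2 3.2 4.8
   vertex 4.6 0.9 0.0
   vertex 4.4 4.9 3.9
  endloop
 endfacet
 facet normal -0.038 0.961 -0.276
  outer loop
   vertex 0.2 3.7 0.3
   vertex 0.1 4.7 3.8
   vertex 4.4 4.9 3.9
  endloop
 endfacet
 facet normal 0.374 0.657 -0.655
  outer loop
   vertex 0.2 3.7 0.3
   vertex 4.4 4.9 3.9
   vertex 4.6 0.9 0.0
  endloop
 endfacet
 facet normal -0.809 -0.571 0.140
  outer loop
   vertex 2.6 0.5 1.1
   vertex 0.1 4.7 3.8
   vertex 0.2 3.7 0.3
  endloop
 endfacet
 facet normal -0.353 -0.467 -0.811
  outer loop
   vertex 2.6 0.5 1.1
   vertex 0.2 3.7 0.3
   vertex 4.6 0.9 0.0
  endloop
 endfacet
 facet normal -0.049 0.458 0.887
  outer loop
   vertex 1.5 3.3 4.6
   vertex 4.2 3.2 4.8
   vertex 0.1 4.7 3.8
  endloop
 endfacet
 facet normal -0.752 -0.609 0.251
  outer loop
   vertex 1.5 3.3 4.6
   vertex 0.1 4.7 3.8
   vertex 2.6 0.5 1.1
  endloop
 endfacet
 facet normal 0.595 -0.705 0.387
  outer loop
   vertex 3.7 0.8 1.2
   vertex 4.6 0.9 0.0
   vertex 4.2 3.2 4.8
  endloop
 endfacet
 facet normal 0.252 -0.961 0.109
  outer loop
   vertex 3.7 0.8 1.2
   vertex 2.6 0.5 1.1
   vertex 4.6 0.9 0.0
  endloop
 endfacet
 facet normal -0.080 -0.660 0.747
  outer loop
   vertex 2.9 2.0 3.6
   vertex 4.2 3.2 4.8
   vertex 1.5 3.3 4.6
  endloop
 endfacet
 facet normal -0.359 -0.781 0.511
  outer loop
   vertex 2.9 2.0 3.6
   vertex 1.5 3.3 4.6
   vertex 2.6 0.5 1.1
  endloop
 endfacet
 facet normal 0.288 -0.815 0.503
  outer loop
   vertex 2.9 2.0 3.6
   vertex 3.7 0.8 1.2
   vertex 4.2 3.2 4.8
  endloop
 endfacet
 facet normal 0.188 -0.852 0.489
  outer loop
   vertex 2.9 2.0 3.6
   vertex 2.6 0.5 1.1
   vertex 3.7 0.8 1.2
  endloop
 endfacet
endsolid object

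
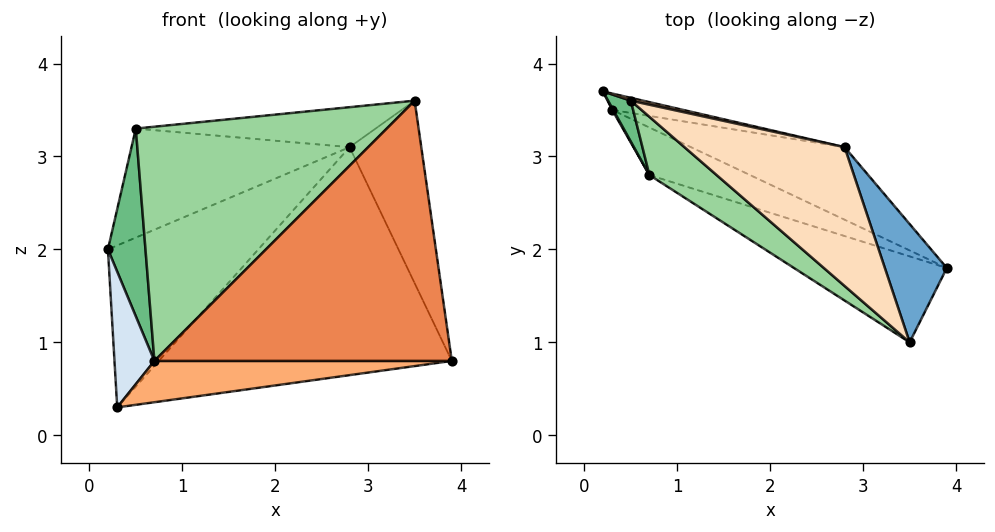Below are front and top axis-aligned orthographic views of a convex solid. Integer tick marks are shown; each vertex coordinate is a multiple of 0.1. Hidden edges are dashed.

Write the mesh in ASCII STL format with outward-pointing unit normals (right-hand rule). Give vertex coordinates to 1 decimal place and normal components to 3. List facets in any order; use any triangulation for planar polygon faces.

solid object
 facet normal 0.905 0.357 0.231
  outer loop
   vertex 2.8 3.1 3.1
   vertex 3.5 1.0 3.6
   vertex 3.9 1.8 0.8
  endloop
 endfacet
 facet normal 0.263 0.960 -0.097
  outer loop
   vertex 2.8 3.1 3.1
   vertex 0.3 3.5 0.3
   vertex 0.2 3.7 2.0
  endloop
 endfacet
 facet normal 0.442 0.855 -0.272
  outer loop
   vertex 2.8 3.1 3.1
   vertex 3.9 1.8 0.8
   vertex 0.3 3.5 0.3
  endloop
 endfacet
 facet normal -0.870 -0.492 0.007
  outer loop
   vertex 0.7 2.8 0.8
   vertex 0.2 3.7 2.0
   vertex 0.3 3.5 0.3
  endloop
 endfacet
 facet normal -0.284 -0.910 -0.301
  outer loop
   vertex 0.7 2.8 0.8
   vertex 3.9 1.8 0.8
   vertex 3.5 1.0 3.6
  endloop
 endfacet
 facet normal -0.201 -0.643 -0.739
  outer loop
   vertex 0.7 2.8 0.8
   vertex 0.3 3.5 0.3
   vertex 3.9 1.8 0.8
  endloop
 endfacet
 facet normal 0.214 0.976 0.026
  outer loop
   vertex 0.5 3.6 3.3
   vertex 2.8 3.1 3.1
   vertex 0.2 3.7 2.0
  endloop
 endfacet
 facet normal 0.142 0.274 0.951
  outer loop
   vertex 0.5 3.6 3.3
   vertex 3.5 1.0 3.6
   vertex 2.8 3.1 3.1
  endloop
 endfacet
 facet normal -0.780 -0.611 0.133
  outer loop
   vertex 0.5 3.6 3.3
   vertex 0.2 3.7 2.0
   vertex 0.7 2.8 0.8
  endloop
 endfacet
 facet normal -0.654 -0.734 0.183
  outer loop
   vertex 0.5 3.6 3.3
   vertex 0.7 2.8 0.8
   vertex 3.5 1.0 3.6
  endloop
 endfacet
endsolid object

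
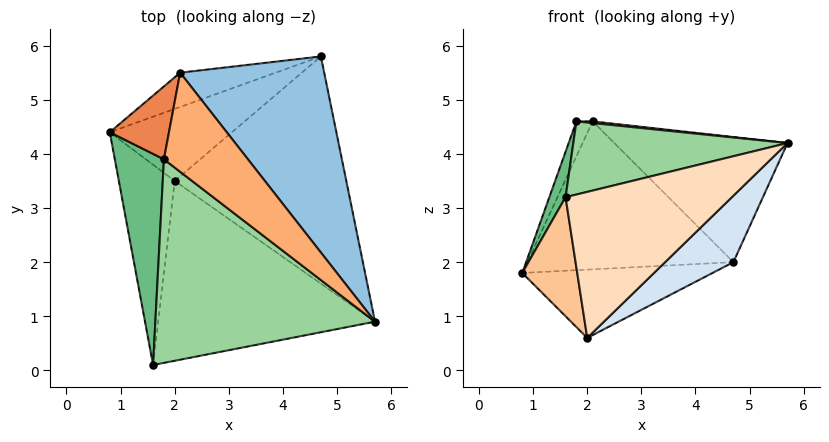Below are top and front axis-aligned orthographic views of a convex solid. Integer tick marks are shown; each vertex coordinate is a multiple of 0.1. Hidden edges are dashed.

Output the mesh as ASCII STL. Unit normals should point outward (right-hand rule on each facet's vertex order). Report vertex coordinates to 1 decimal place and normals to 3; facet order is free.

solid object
 facet normal -0.320 0.923 -0.214
  outer loop
   vertex 2.1 5.5 4.6
   vertex 4.7 5.8 2.0
   vertex 0.8 4.4 1.8
  endloop
 endfacet
 facet normal 0.616 0.424 0.664
  outer loop
   vertex 2.1 5.5 4.6
   vertex 5.7 0.9 4.2
   vertex 4.7 5.8 2.0
  endloop
 endfacet
 facet normal -0.205 0.673 -0.710
  outer loop
   vertex 2.0 3.5 0.6
   vertex 0.8 4.4 1.8
   vertex 4.7 5.8 2.0
  endloop
 endfacet
 facet normal 0.593 -0.226 -0.773
  outer loop
   vertex 2.0 3.5 0.6
   vertex 4.7 5.8 2.0
   vertex 5.7 0.9 4.2
  endloop
 endfacet
 facet normal -0.918 0.172 0.358
  outer loop
   vertex 1.8 3.9 4.6
   vertex 2.1 5.5 4.6
   vertex 0.8 4.4 1.8
  endloop
 endfacet
 facet normal 0.089 -0.017 0.996
  outer loop
   vertex 1.8 3.9 4.6
   vertex 5.7 0.9 4.2
   vertex 2.1 5.5 4.6
  endloop
 endfacet
 facet normal -0.779 -0.320 -0.539
  outer loop
   vertex 1.6 0.1 3.2
   vertex 0.8 4.4 1.8
   vertex 2.0 3.5 0.6
  endloop
 endfacet
 facet normal 0.298 -0.602 -0.741
  outer loop
   vertex 1.6 0.1 3.2
   vertex 2.0 3.5 0.6
   vertex 5.7 0.9 4.2
  endloop
 endfacet
 facet normal -0.943 -0.070 0.324
  outer loop
   vertex 1.6 0.1 3.2
   vertex 1.8 3.9 4.6
   vertex 0.8 4.4 1.8
  endloop
 endfacet
 facet normal -0.161 -0.334 0.929
  outer loop
   vertex 1.6 0.1 3.2
   vertex 5.7 0.9 4.2
   vertex 1.8 3.9 4.6
  endloop
 endfacet
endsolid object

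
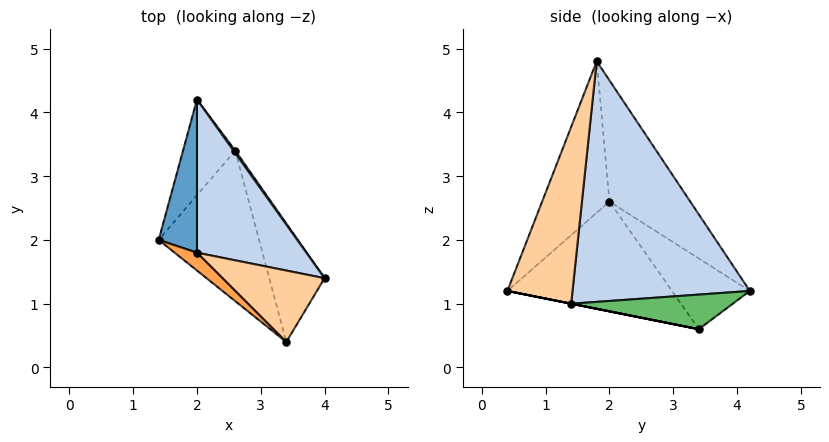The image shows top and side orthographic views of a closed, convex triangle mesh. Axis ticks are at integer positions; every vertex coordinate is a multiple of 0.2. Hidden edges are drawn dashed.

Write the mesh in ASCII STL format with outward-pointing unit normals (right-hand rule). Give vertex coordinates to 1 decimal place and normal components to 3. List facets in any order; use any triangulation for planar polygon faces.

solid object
 facet normal -0.869 0.412 0.274
  outer loop
   vertex 2.0 1.8 4.8
   vertex 2.0 4.2 1.2
   vertex 1.4 2.0 2.6
  endloop
 endfacet
 facet normal 0.773 0.527 0.352
  outer loop
   vertex 2.0 1.8 4.8
   vertex 4.0 1.4 1.0
   vertex 2.0 4.2 1.2
  endloop
 endfacet
 facet normal -0.585 -0.807 0.086
  outer loop
   vertex 3.4 0.4 1.2
   vertex 2.0 1.8 4.8
   vertex 1.4 2.0 2.6
  endloop
 endfacet
 facet normal 0.799 -0.387 0.461
  outer loop
   vertex 3.4 0.4 1.2
   vertex 4.0 1.4 1.0
   vertex 2.0 1.8 4.8
  endloop
 endfacet
 facet normal 0.814 0.579 0.043
  outer loop
   vertex 2.6 3.4 0.6
   vertex 2.0 4.2 1.2
   vertex 4.0 1.4 1.0
  endloop
 endfacet
 facet normal 0.000 -0.196 -0.981
  outer loop
   vertex 2.6 3.4 0.6
   vertex 4.0 1.4 1.0
   vertex 3.4 0.4 1.2
  endloop
 endfacet
 facet normal -0.795 -0.156 -0.586
  outer loop
   vertex 2.6 3.4 0.6
   vertex 1.4 2.0 2.6
   vertex 2.0 4.2 1.2
  endloop
 endfacet
 facet normal -0.700 -0.315 -0.641
  outer loop
   vertex 2.6 3.4 0.6
   vertex 3.4 0.4 1.2
   vertex 1.4 2.0 2.6
  endloop
 endfacet
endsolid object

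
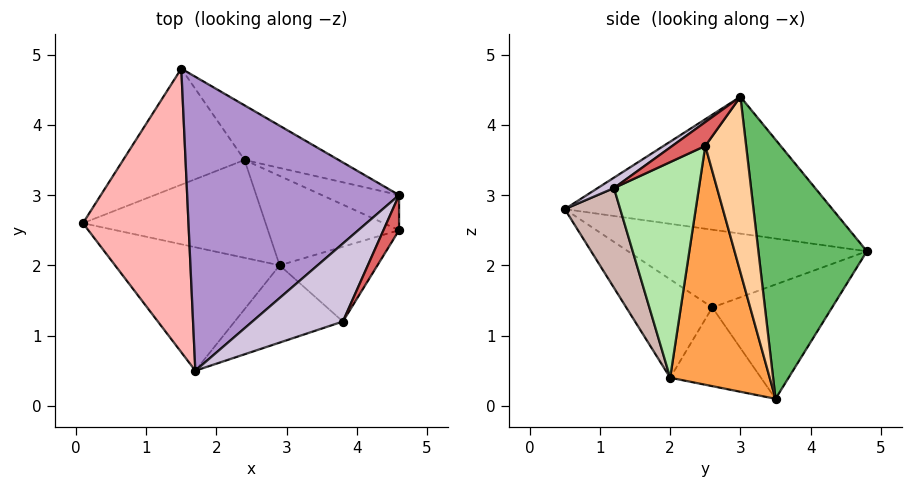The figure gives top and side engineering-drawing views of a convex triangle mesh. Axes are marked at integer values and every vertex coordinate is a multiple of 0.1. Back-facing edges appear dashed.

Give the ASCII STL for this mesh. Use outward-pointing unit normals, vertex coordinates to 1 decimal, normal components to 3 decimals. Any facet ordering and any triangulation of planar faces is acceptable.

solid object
 facet normal -0.561 0.574 -0.596
  outer loop
   vertex 2.4 3.5 0.1
   vertex 0.1 2.6 1.4
   vertex 1.5 4.8 2.2
  endloop
 endfacet
 facet normal -0.377 -0.301 -0.876
  outer loop
   vertex 2.9 2.0 0.4
   vertex 0.1 2.6 1.4
   vertex 2.4 3.5 0.1
  endloop
 endfacet
 facet normal 0.860 0.192 -0.472
  outer loop
   vertex 2.9 2.0 0.4
   vertex 2.4 3.5 0.1
   vertex 4.6 2.5 3.7
  endloop
 endfacet
 facet normal 0.797 0.491 -0.351
  outer loop
   vertex 4.6 3.0 4.4
   vertex 4.6 2.5 3.7
   vertex 2.4 3.5 0.1
  endloop
 endfacet
 facet normal 0.601 0.769 -0.218
  outer loop
   vertex 4.6 3.0 4.4
   vertex 2.4 3.5 0.1
   vertex 1.5 4.8 2.2
  endloop
 endfacet
 facet normal 0.854 -0.347 -0.387
  outer loop
   vertex 3.8 1.2 3.1
   vertex 2.9 2.0 0.4
   vertex 4.6 2.5 3.7
  endloop
 endfacet
 facet normal 0.663 -0.609 0.435
  outer loop
   vertex 3.8 1.2 3.1
   vertex 4.6 2.5 3.7
   vertex 4.6 3.0 4.4
  endloop
 endfacet
 facet normal -0.591 0.084 0.802
  outer loop
   vertex 1.7 0.5 2.8
   vertex 1.5 4.8 2.2
   vertex 0.1 2.6 1.4
  endloop
 endfacet
 facet normal -0.540 0.092 0.836
  outer loop
   vertex 1.7 0.5 2.8
   vertex 4.6 3.0 4.4
   vertex 1.5 4.8 2.2
  endloop
 endfacet
 facet normal 0.091 -0.609 0.788
  outer loop
   vertex 1.7 0.5 2.8
   vertex 3.8 1.2 3.1
   vertex 4.6 3.0 4.4
  endloop
 endfacet
 facet normal -0.369 -0.694 -0.618
  outer loop
   vertex 1.7 0.5 2.8
   vertex 0.1 2.6 1.4
   vertex 2.9 2.0 0.4
  endloop
 endfacet
 facet normal 0.341 -0.864 -0.370
  outer loop
   vertex 1.7 0.5 2.8
   vertex 2.9 2.0 0.4
   vertex 3.8 1.2 3.1
  endloop
 endfacet
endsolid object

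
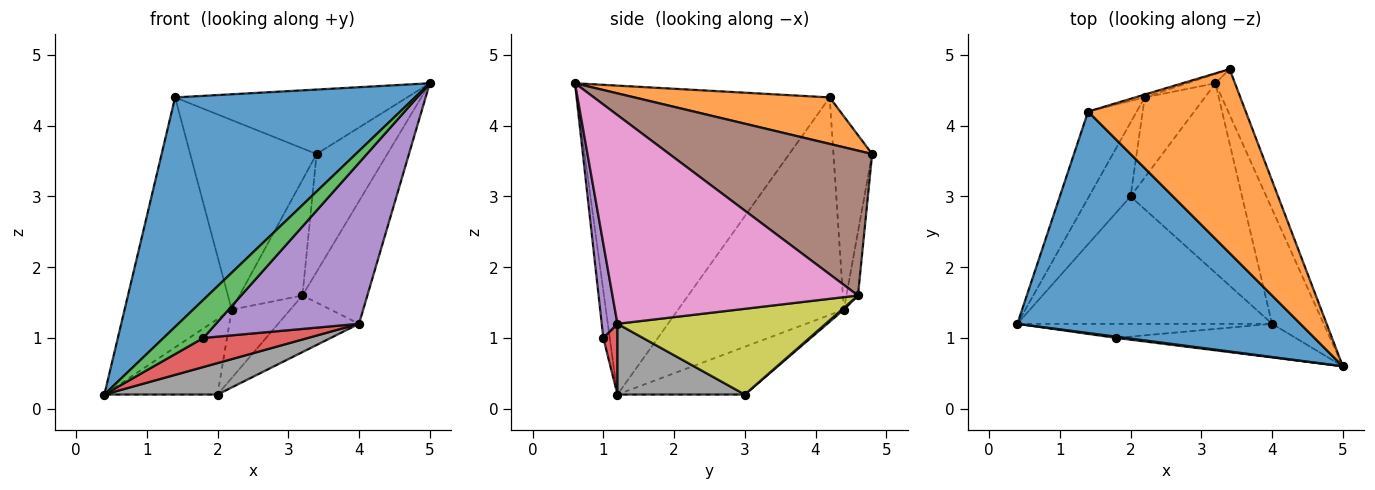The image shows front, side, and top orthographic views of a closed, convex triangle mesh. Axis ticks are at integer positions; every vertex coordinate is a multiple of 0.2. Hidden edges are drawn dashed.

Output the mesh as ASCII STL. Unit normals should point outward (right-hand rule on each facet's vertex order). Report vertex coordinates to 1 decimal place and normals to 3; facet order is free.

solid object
 facet normal -0.604 -0.573 0.553
  outer loop
   vertex 1.4 4.2 4.4
   vertex 0.4 1.2 0.2
   vertex 5.0 0.6 4.6
  endloop
 endfacet
 facet normal 0.268 0.319 0.909
  outer loop
   vertex 1.4 4.2 4.4
   vertex 5.0 0.6 4.6
   vertex 3.4 4.8 3.6
  endloop
 endfacet
 facet normal -0.159 -0.987 0.032
  outer loop
   vertex 1.8 1.0 1.0
   vertex 5.0 0.6 4.6
   vertex 0.4 1.2 0.2
  endloop
 endfacet
 facet normal 0.121 -0.893 -0.434
  outer loop
   vertex 1.8 1.0 1.0
   vertex 0.4 1.2 0.2
   vertex 4.0 1.2 1.2
  endloop
 endfacet
 facet normal 0.107 -0.973 -0.203
  outer loop
   vertex 1.8 1.0 1.0
   vertex 4.0 1.2 1.2
   vertex 5.0 0.6 4.6
  endloop
 endfacet
 facet normal 0.937 0.327 -0.126
  outer loop
   vertex 3.2 4.6 1.6
   vertex 3.4 4.8 3.6
   vertex 5.0 0.6 4.6
  endloop
 endfacet
 facet normal 0.940 0.249 -0.233
  outer loop
   vertex 3.2 4.6 1.6
   vertex 5.0 0.6 4.6
   vertex 4.0 1.2 1.2
  endloop
 endfacet
 facet normal 0.260 -0.231 -0.937
  outer loop
   vertex 2.0 3.0 0.2
   vertex 4.0 1.2 1.2
   vertex 0.4 1.2 0.2
  endloop
 endfacet
 facet normal 0.593 0.230 -0.772
  outer loop
   vertex 2.0 3.0 0.2
   vertex 3.2 4.6 1.6
   vertex 4.0 1.2 1.2
  endloop
 endfacet
 facet normal 0.022 0.649 -0.761
  outer loop
   vertex 2.2 4.4 1.4
   vertex 3.2 4.6 1.6
   vertex 2.0 3.0 0.2
  endloop
 endfacet
 facet normal -0.293 0.956 -0.014
  outer loop
   vertex 2.2 4.4 1.4
   vertex 1.4 4.2 4.4
   vertex 3.4 4.8 3.6
  endloop
 endfacet
 facet normal -0.180 0.980 -0.080
  outer loop
   vertex 2.2 4.4 1.4
   vertex 3.4 4.8 3.6
   vertex 3.2 4.6 1.6
  endloop
 endfacet
 facet normal -0.825 0.534 -0.185
  outer loop
   vertex 2.2 4.4 1.4
   vertex 0.4 1.2 0.2
   vertex 1.4 4.2 4.4
  endloop
 endfacet
 facet normal -0.627 0.557 -0.545
  outer loop
   vertex 2.2 4.4 1.4
   vertex 2.0 3.0 0.2
   vertex 0.4 1.2 0.2
  endloop
 endfacet
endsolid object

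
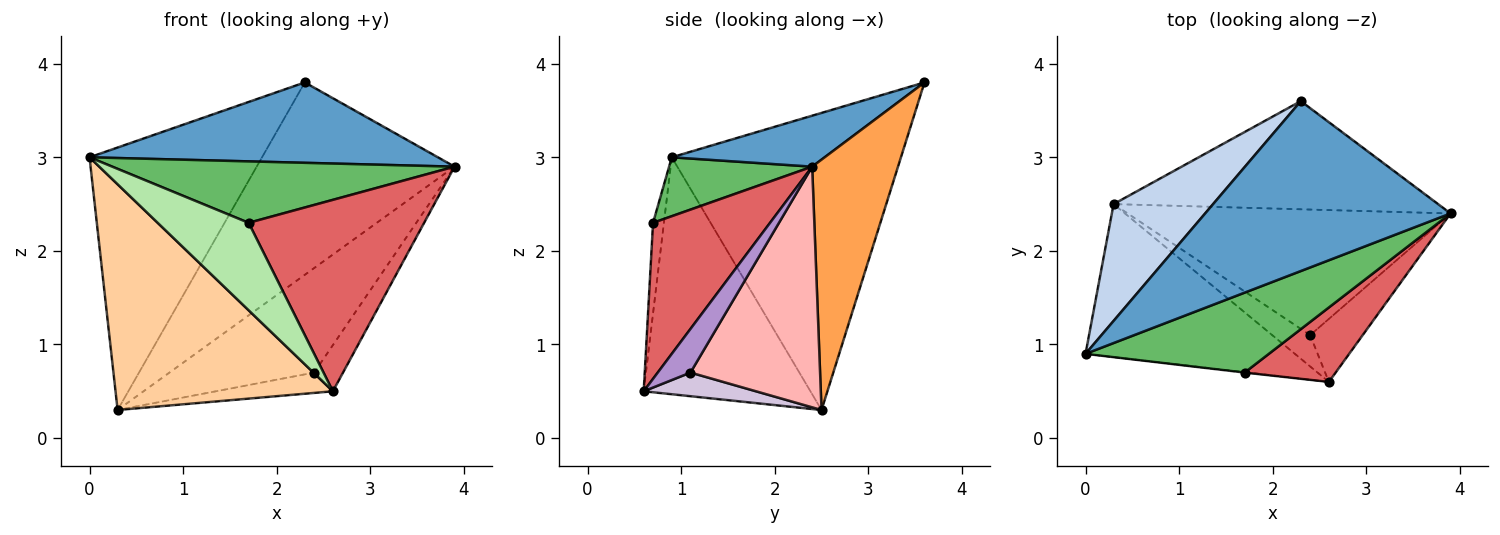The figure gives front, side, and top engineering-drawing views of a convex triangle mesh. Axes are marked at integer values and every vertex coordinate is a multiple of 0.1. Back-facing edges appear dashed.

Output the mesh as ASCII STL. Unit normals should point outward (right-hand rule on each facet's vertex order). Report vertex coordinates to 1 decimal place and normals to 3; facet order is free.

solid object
 facet normal 0.184 -0.420 0.888
  outer loop
   vertex 2.3 3.6 3.8
   vertex 0.0 0.9 3.0
   vertex 3.9 2.4 2.9
  endloop
 endfacet
 facet normal -0.772 0.581 0.258
  outer loop
   vertex 0.3 2.5 0.3
   vertex 0.0 0.9 3.0
   vertex 2.3 3.6 3.8
  endloop
 endfacet
 facet normal 0.354 0.815 -0.458
  outer loop
   vertex 0.3 2.5 0.3
   vertex 2.3 3.6 3.8
   vertex 3.9 2.4 2.9
  endloop
 endfacet
 facet normal -0.536 -0.699 -0.474
  outer loop
   vertex 2.6 0.6 0.5
   vertex 0.0 0.9 3.0
   vertex 0.3 2.5 0.3
  endloop
 endfacet
 facet normal 0.247 -0.591 0.768
  outer loop
   vertex 1.7 0.7 2.3
   vertex 3.9 2.4 2.9
   vertex 0.0 0.9 3.0
  endloop
 endfacet
 facet normal -0.118 -0.993 -0.004
  outer loop
   vertex 1.7 0.7 2.3
   vertex 0.0 0.9 3.0
   vertex 2.6 0.6 0.5
  endloop
 endfacet
 facet normal 0.528 -0.792 0.308
  outer loop
   vertex 1.7 0.7 2.3
   vertex 2.6 0.6 0.5
   vertex 3.9 2.4 2.9
  endloop
 endfacet
 facet normal 0.497 0.555 -0.667
  outer loop
   vertex 2.4 1.1 0.7
   vertex 0.3 2.5 0.3
   vertex 3.9 2.4 2.9
  endloop
 endfacet
 facet normal 0.557 0.491 -0.670
  outer loop
   vertex 2.4 1.1 0.7
   vertex 3.9 2.4 2.9
   vertex 2.6 0.6 0.5
  endloop
 endfacet
 facet normal 0.463 0.483 -0.743
  outer loop
   vertex 2.4 1.1 0.7
   vertex 2.6 0.6 0.5
   vertex 0.3 2.5 0.3
  endloop
 endfacet
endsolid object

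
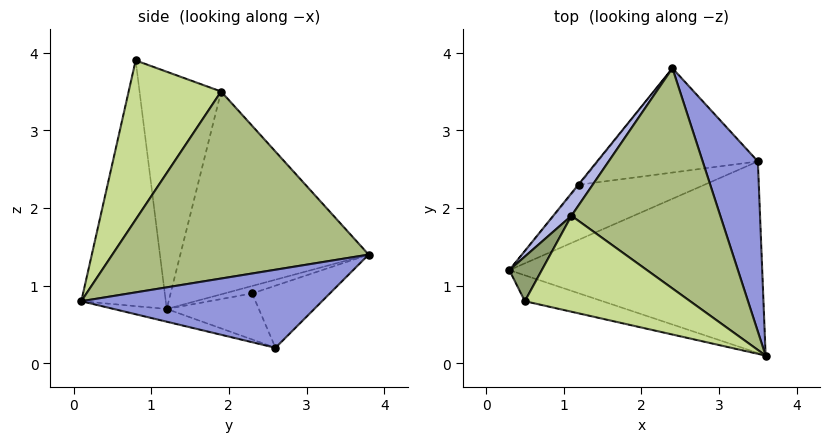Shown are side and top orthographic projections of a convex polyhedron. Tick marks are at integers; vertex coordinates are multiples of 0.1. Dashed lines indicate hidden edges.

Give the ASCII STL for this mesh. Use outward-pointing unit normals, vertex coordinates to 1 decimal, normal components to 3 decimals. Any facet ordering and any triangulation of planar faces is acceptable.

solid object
 facet normal -0.312 -0.945 -0.099
  outer loop
   vertex 0.5 0.8 3.9
   vertex 0.3 1.2 0.7
   vertex 3.6 0.1 0.8
  endloop
 endfacet
 facet normal -0.049 -0.235 -0.971
  outer loop
   vertex 3.5 2.6 0.2
   vertex 3.6 0.1 0.8
   vertex 0.3 1.2 0.7
  endloop
 endfacet
 facet normal 0.805 0.169 0.569
  outer loop
   vertex 3.5 2.6 0.2
   vertex 2.4 3.8 1.4
   vertex 3.6 0.1 0.8
  endloop
 endfacet
 facet normal -0.785 0.615 0.071
  outer loop
   vertex 1.1 1.9 3.5
   vertex 2.4 3.8 1.4
   vertex 0.3 1.2 0.7
  endloop
 endfacet
 facet normal -0.853 0.508 0.117
  outer loop
   vertex 1.1 1.9 3.5
   vertex 0.3 1.2 0.7
   vertex 0.5 0.8 3.9
  endloop
 endfacet
 facet normal 0.774 0.151 0.616
  outer loop
   vertex 1.1 1.9 3.5
   vertex 3.6 0.1 0.8
   vertex 2.4 3.8 1.4
  endloop
 endfacet
 facet normal 0.689 -0.116 0.715
  outer loop
   vertex 1.1 1.9 3.5
   vertex 0.5 0.8 3.9
   vertex 3.6 0.1 0.8
  endloop
 endfacet
 facet normal -0.762 0.640 -0.091
  outer loop
   vertex 1.2 2.3 0.9
   vertex 0.3 1.2 0.7
   vertex 2.4 3.8 1.4
  endloop
 endfacet
 facet normal -0.314 0.412 -0.855
  outer loop
   vertex 1.2 2.3 0.9
   vertex 3.5 2.6 0.2
   vertex 0.3 1.2 0.7
  endloop
 endfacet
 facet normal -0.310 0.515 -0.799
  outer loop
   vertex 1.2 2.3 0.9
   vertex 2.4 3.8 1.4
   vertex 3.5 2.6 0.2
  endloop
 endfacet
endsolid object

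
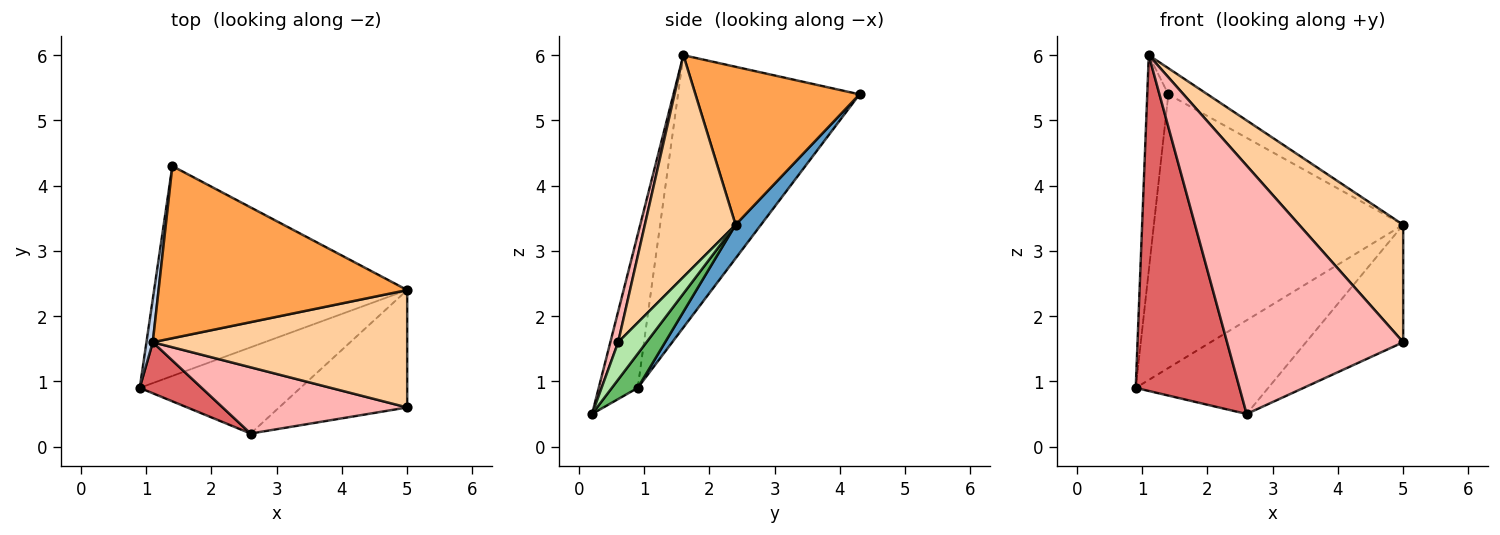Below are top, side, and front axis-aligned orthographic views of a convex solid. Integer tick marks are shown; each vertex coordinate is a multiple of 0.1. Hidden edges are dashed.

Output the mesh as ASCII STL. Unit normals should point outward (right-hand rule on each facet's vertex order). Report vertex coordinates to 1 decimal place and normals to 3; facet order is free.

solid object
 facet normal 0.080 0.791 -0.607
  outer loop
   vertex 1.4 4.3 5.4
   vertex 5.0 2.4 3.4
   vertex 0.9 0.9 0.9
  endloop
 endfacet
 facet normal -0.993 0.115 0.023
  outer loop
   vertex 1.1 1.6 6.0
   vertex 1.4 4.3 5.4
   vertex 0.9 0.9 0.9
  endloop
 endfacet
 facet normal 0.532 0.127 0.837
  outer loop
   vertex 1.1 1.6 6.0
   vertex 5.0 2.4 3.4
   vertex 1.4 4.3 5.4
  endloop
 endfacet
 facet normal 0.525 -0.602 0.602
  outer loop
   vertex 5.0 0.6 1.6
   vertex 5.0 2.4 3.4
   vertex 1.1 1.6 6.0
  endloop
 endfacet
 facet normal 0.142 0.728 -0.670
  outer loop
   vertex 2.6 0.2 0.5
   vertex 0.9 0.9 0.9
   vertex 5.0 2.4 3.4
  endloop
 endfacet
 facet normal 0.202 0.693 -0.693
  outer loop
   vertex 2.6 0.2 0.5
   vertex 5.0 2.4 3.4
   vertex 5.0 0.6 1.6
  endloop
 endfacet
 facet normal -0.348 -0.927 0.141
  outer loop
   vertex 2.6 0.2 0.5
   vertex 1.1 1.6 6.0
   vertex 0.9 0.9 0.9
  endloop
 endfacet
 facet normal 0.043 -0.965 0.257
  outer loop
   vertex 2.6 0.2 0.5
   vertex 5.0 0.6 1.6
   vertex 1.1 1.6 6.0
  endloop
 endfacet
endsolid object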